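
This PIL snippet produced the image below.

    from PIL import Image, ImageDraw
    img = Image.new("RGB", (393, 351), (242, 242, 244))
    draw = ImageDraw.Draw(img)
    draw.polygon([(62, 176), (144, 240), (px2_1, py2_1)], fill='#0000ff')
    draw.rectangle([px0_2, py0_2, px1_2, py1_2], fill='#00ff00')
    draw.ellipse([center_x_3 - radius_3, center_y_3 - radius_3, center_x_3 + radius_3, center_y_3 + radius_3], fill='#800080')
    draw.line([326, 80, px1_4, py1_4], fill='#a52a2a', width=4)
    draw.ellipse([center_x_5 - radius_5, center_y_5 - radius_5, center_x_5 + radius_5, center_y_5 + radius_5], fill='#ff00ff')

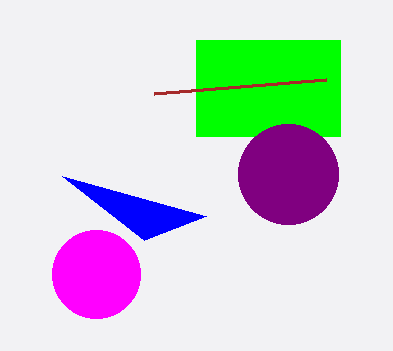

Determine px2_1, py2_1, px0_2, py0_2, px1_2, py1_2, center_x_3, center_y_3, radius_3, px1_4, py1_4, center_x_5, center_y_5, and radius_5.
px2_1 = 206; py2_1 = 216; px0_2 = 196; py0_2 = 40; px1_2 = 340; py1_2 = 136; center_x_3 = 288; center_y_3 = 174; radius_3 = 50; px1_4 = 154; py1_4 = 94; center_x_5 = 96; center_y_5 = 274; radius_5 = 44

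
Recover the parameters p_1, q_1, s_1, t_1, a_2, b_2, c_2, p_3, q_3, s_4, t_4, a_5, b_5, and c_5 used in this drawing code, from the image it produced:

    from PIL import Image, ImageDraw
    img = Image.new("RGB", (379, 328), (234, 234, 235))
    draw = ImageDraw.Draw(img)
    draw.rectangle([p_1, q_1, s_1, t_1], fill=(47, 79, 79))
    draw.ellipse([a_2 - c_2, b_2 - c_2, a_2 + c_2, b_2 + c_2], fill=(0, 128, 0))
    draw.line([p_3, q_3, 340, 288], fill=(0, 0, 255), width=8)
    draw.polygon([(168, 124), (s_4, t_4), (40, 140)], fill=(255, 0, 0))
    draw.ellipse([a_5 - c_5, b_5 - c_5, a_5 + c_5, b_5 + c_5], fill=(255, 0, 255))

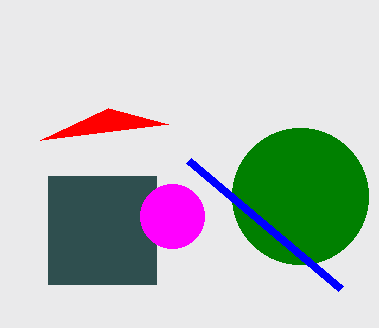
p_1 = 48; q_1 = 176; s_1 = 156; t_1 = 284; a_2 = 300; b_2 = 196; c_2 = 68; p_3 = 188; q_3 = 160; s_4 = 108; t_4 = 108; a_5 = 172; b_5 = 216; c_5 = 32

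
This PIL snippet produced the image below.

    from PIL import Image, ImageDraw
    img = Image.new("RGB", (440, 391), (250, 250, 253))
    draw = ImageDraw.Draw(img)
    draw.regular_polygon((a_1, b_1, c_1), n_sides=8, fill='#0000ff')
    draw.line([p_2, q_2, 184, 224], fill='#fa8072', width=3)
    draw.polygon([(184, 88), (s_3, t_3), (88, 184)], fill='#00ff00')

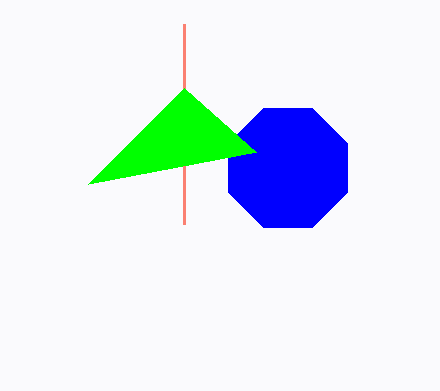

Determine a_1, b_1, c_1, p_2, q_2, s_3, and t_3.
a_1 = 288, b_1 = 168, c_1 = 64, p_2 = 184, q_2 = 24, s_3 = 256, t_3 = 152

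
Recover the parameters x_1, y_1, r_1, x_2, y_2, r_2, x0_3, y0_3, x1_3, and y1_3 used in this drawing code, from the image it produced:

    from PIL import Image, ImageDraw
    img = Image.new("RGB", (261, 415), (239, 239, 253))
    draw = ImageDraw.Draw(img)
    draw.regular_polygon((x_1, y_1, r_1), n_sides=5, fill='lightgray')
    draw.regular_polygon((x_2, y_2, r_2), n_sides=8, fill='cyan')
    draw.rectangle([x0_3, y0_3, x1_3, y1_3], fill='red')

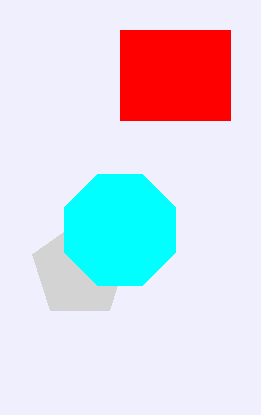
x_1 = 80; y_1 = 270; r_1 = 50; x_2 = 120; y_2 = 230; r_2 = 60; x0_3 = 120; y0_3 = 30; x1_3 = 230; y1_3 = 120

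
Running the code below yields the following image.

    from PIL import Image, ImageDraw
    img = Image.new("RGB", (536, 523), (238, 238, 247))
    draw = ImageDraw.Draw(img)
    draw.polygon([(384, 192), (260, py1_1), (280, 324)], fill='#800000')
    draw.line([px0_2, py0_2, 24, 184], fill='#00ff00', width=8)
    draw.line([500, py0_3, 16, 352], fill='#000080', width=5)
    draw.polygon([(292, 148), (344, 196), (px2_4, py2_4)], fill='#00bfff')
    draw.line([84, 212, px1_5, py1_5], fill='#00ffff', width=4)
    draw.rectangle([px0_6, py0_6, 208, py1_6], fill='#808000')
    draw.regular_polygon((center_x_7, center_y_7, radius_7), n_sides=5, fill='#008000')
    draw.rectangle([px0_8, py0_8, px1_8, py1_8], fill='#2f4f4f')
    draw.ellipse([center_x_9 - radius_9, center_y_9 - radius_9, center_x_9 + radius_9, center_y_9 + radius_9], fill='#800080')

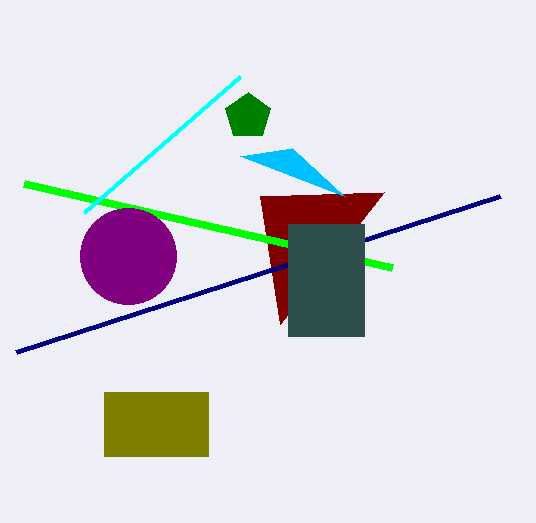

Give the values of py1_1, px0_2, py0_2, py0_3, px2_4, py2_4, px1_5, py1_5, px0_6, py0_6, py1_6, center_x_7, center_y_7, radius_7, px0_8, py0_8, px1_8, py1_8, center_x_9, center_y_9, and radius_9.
py1_1 = 196; px0_2 = 392; py0_2 = 268; py0_3 = 196; px2_4 = 240; py2_4 = 156; px1_5 = 240; py1_5 = 76; px0_6 = 104; py0_6 = 392; py1_6 = 456; center_x_7 = 248; center_y_7 = 116; radius_7 = 24; px0_8 = 288; py0_8 = 224; px1_8 = 364; py1_8 = 336; center_x_9 = 128; center_y_9 = 256; radius_9 = 48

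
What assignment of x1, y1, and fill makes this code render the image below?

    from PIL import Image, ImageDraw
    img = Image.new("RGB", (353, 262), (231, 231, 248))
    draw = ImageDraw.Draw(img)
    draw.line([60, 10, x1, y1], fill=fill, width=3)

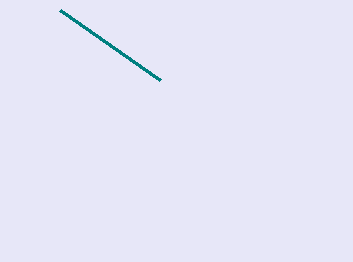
x1 = 160, y1 = 80, fill = 'teal'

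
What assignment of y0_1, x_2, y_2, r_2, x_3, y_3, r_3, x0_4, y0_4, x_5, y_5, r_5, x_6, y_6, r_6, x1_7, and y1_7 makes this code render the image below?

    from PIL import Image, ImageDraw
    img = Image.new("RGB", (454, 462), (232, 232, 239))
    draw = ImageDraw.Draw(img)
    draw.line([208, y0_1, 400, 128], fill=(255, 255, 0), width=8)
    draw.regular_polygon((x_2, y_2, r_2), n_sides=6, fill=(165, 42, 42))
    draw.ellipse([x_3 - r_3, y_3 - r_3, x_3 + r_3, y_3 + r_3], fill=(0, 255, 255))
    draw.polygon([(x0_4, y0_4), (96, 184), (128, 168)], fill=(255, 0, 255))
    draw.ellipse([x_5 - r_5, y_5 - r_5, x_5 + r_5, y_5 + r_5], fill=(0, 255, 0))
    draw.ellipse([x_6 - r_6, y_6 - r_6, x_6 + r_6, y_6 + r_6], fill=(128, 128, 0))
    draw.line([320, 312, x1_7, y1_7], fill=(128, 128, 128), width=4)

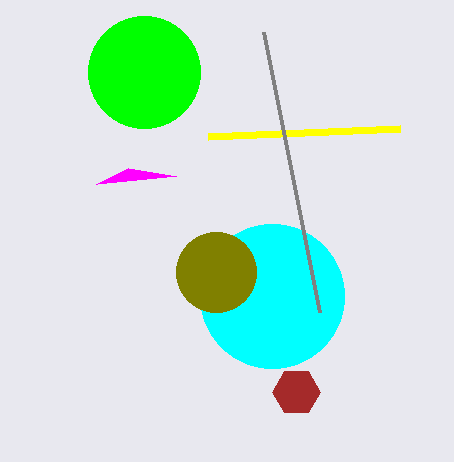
y0_1 = 136
x_2 = 296
y_2 = 392
r_2 = 24
x_3 = 272
y_3 = 296
r_3 = 72
x0_4 = 176
y0_4 = 176
x_5 = 144
y_5 = 72
r_5 = 56
x_6 = 216
y_6 = 272
r_6 = 40
x1_7 = 264
y1_7 = 32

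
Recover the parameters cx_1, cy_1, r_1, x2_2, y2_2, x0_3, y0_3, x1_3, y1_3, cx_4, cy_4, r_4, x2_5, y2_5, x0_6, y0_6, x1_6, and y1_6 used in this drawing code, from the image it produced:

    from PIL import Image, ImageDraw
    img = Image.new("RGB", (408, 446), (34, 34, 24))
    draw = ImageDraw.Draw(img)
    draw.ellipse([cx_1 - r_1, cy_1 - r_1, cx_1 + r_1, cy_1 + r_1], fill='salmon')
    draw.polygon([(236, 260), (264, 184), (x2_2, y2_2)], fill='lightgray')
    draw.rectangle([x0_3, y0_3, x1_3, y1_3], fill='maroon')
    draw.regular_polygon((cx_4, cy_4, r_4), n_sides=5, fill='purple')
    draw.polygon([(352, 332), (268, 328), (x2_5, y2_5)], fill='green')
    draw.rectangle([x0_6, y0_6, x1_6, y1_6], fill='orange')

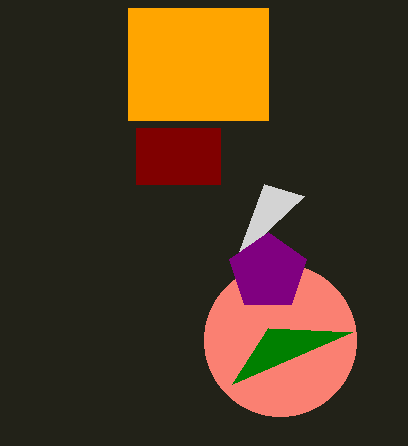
cx_1 = 280, cy_1 = 340, r_1 = 76, x2_2 = 304, y2_2 = 196, x0_3 = 136, y0_3 = 128, x1_3 = 220, y1_3 = 184, cx_4 = 268, cy_4 = 272, r_4 = 40, x2_5 = 232, y2_5 = 384, x0_6 = 128, y0_6 = 8, x1_6 = 268, y1_6 = 120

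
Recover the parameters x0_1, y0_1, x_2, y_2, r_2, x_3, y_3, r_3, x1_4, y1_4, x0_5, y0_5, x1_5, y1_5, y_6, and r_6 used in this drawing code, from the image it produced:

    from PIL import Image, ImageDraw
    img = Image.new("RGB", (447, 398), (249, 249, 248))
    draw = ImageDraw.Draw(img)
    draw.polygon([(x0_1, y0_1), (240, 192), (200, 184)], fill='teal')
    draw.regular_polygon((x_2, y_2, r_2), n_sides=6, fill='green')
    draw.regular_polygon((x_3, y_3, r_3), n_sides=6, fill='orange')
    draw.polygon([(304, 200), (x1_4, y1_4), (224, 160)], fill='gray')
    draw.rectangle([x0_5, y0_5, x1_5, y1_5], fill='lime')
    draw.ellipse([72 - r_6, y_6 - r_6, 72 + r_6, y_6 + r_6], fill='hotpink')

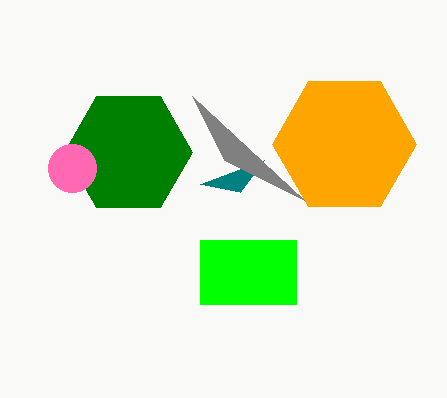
x0_1 = 264
y0_1 = 160
x_2 = 128
y_2 = 152
r_2 = 64
x_3 = 344
y_3 = 144
r_3 = 72
x1_4 = 192
y1_4 = 96
x0_5 = 200
y0_5 = 240
x1_5 = 296
y1_5 = 304
y_6 = 168
r_6 = 24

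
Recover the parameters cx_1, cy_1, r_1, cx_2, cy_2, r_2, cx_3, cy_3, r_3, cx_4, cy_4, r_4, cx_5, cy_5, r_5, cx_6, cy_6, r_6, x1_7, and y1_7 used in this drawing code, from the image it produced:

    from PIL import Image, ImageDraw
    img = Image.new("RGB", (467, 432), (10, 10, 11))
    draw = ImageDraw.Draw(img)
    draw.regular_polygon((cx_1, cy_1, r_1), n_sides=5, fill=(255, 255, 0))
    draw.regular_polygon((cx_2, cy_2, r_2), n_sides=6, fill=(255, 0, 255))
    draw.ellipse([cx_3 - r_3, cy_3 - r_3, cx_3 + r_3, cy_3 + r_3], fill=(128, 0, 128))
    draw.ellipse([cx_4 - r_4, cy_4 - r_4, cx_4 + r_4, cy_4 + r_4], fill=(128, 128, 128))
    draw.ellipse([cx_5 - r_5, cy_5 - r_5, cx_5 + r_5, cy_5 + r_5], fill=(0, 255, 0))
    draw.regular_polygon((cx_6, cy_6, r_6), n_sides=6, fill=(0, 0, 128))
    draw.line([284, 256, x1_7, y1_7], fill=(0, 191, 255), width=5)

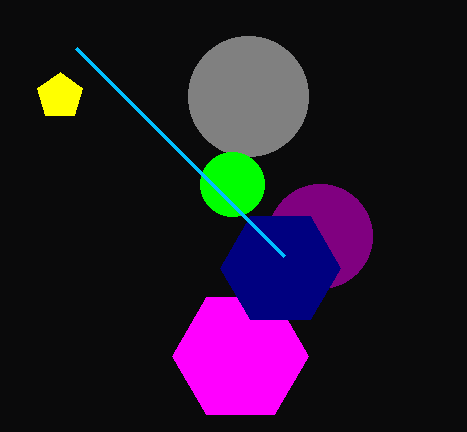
cx_1 = 60; cy_1 = 96; r_1 = 24; cx_2 = 240; cy_2 = 356; r_2 = 68; cx_3 = 320; cy_3 = 236; r_3 = 52; cx_4 = 248; cy_4 = 96; r_4 = 60; cx_5 = 232; cy_5 = 184; r_5 = 32; cx_6 = 280; cy_6 = 268; r_6 = 60; x1_7 = 76; y1_7 = 48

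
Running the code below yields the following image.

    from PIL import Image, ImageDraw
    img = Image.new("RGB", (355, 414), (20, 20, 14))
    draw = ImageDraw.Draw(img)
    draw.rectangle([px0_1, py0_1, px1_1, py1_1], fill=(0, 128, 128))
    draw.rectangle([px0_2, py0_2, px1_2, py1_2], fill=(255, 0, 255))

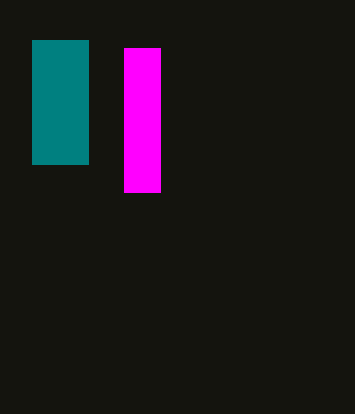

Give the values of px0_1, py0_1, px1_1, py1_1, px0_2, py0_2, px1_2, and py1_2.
px0_1 = 32
py0_1 = 40
px1_1 = 88
py1_1 = 164
px0_2 = 124
py0_2 = 48
px1_2 = 160
py1_2 = 192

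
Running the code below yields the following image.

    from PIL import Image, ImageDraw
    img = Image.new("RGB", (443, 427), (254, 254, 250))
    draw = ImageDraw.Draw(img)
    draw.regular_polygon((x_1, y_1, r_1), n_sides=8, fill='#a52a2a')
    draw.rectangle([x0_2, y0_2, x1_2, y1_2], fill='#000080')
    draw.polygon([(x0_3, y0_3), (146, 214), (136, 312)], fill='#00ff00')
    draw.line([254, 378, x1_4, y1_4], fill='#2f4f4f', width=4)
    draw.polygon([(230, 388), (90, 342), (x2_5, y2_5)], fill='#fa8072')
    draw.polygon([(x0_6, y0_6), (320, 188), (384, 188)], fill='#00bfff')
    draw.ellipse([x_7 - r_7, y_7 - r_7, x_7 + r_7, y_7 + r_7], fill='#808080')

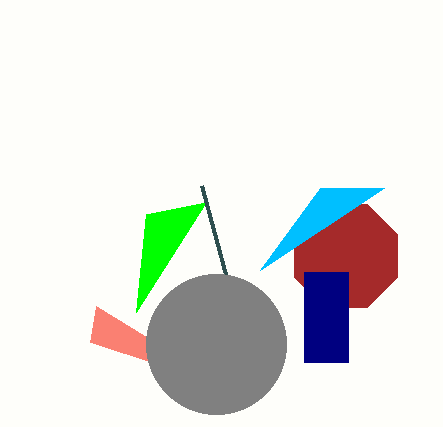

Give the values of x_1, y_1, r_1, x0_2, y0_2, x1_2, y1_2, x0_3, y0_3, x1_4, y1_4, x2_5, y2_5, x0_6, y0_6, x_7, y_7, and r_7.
x_1 = 346; y_1 = 256; r_1 = 56; x0_2 = 304; y0_2 = 272; x1_2 = 348; y1_2 = 362; x0_3 = 206; y0_3 = 202; x1_4 = 202; y1_4 = 186; x2_5 = 96; y2_5 = 306; x0_6 = 260; y0_6 = 270; x_7 = 216; y_7 = 344; r_7 = 70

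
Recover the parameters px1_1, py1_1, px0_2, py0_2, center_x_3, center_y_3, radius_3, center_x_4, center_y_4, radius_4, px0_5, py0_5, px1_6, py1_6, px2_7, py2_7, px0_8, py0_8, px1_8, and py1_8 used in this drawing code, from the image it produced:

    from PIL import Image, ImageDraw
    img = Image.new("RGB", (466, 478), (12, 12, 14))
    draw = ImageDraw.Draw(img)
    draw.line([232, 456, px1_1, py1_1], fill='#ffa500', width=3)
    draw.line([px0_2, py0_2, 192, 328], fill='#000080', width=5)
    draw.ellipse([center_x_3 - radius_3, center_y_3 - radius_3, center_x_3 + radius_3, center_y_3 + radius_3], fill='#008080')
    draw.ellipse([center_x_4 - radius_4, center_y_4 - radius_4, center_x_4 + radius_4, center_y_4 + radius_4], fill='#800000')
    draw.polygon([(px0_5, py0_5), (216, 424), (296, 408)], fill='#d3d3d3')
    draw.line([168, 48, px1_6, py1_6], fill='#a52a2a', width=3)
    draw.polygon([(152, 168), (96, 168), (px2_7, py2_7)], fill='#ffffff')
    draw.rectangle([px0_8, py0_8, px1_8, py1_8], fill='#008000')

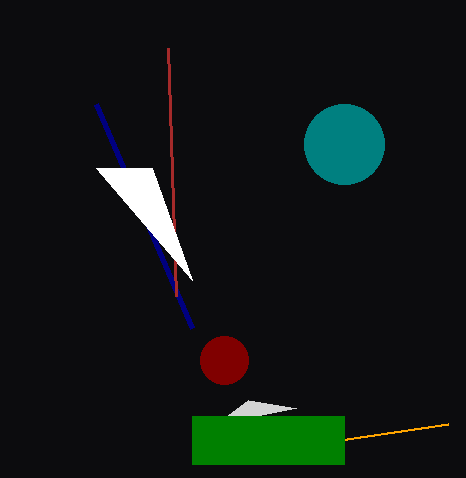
px1_1 = 448; py1_1 = 424; px0_2 = 96; py0_2 = 104; center_x_3 = 344; center_y_3 = 144; radius_3 = 40; center_x_4 = 224; center_y_4 = 360; radius_4 = 24; px0_5 = 248; py0_5 = 400; px1_6 = 176; py1_6 = 296; px2_7 = 192; py2_7 = 280; px0_8 = 192; py0_8 = 416; px1_8 = 344; py1_8 = 464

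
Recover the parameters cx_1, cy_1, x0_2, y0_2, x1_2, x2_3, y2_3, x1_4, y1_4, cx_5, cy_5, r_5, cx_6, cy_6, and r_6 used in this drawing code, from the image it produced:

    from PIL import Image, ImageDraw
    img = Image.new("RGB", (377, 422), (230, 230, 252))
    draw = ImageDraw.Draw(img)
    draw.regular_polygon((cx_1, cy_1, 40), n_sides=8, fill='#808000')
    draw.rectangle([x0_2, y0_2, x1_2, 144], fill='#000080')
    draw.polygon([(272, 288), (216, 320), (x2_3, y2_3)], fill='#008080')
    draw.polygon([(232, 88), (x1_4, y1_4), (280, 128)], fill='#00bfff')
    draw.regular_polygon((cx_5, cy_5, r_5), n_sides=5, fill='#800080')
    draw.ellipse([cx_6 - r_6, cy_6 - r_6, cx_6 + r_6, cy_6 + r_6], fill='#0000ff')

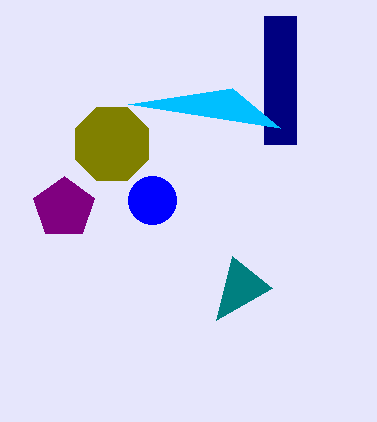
cx_1 = 112; cy_1 = 144; x0_2 = 264; y0_2 = 16; x1_2 = 296; x2_3 = 232; y2_3 = 256; x1_4 = 128; y1_4 = 104; cx_5 = 64; cy_5 = 208; r_5 = 32; cx_6 = 152; cy_6 = 200; r_6 = 24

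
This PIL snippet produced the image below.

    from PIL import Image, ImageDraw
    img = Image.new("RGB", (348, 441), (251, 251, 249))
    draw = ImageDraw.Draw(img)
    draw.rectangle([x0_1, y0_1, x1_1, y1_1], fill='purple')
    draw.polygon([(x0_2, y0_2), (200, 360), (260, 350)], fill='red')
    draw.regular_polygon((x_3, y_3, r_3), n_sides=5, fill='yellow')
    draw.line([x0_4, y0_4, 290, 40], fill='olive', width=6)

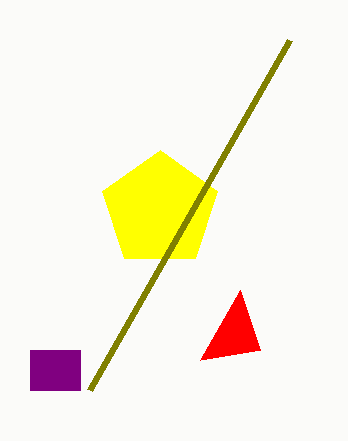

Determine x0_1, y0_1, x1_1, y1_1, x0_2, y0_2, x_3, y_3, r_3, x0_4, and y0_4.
x0_1 = 30
y0_1 = 350
x1_1 = 80
y1_1 = 390
x0_2 = 240
y0_2 = 290
x_3 = 160
y_3 = 210
r_3 = 60
x0_4 = 90
y0_4 = 390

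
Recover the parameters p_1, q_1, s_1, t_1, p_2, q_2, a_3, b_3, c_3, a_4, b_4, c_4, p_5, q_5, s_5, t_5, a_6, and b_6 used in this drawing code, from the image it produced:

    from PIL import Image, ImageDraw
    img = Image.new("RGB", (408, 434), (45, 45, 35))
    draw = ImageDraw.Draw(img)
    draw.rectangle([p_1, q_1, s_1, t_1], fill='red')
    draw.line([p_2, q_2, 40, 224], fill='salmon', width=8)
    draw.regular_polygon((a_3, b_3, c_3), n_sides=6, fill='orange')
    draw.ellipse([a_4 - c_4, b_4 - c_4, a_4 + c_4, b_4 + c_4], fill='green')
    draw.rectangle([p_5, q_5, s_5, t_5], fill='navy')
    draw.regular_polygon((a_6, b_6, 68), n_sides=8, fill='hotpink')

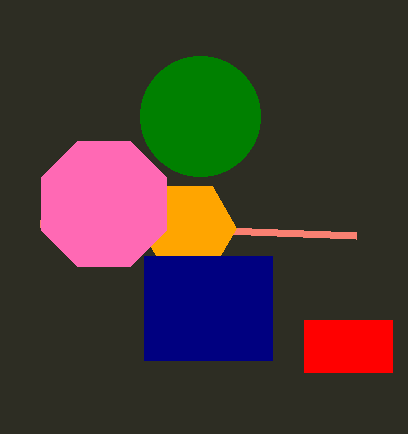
p_1 = 304, q_1 = 320, s_1 = 392, t_1 = 372, p_2 = 356, q_2 = 236, a_3 = 188, b_3 = 228, c_3 = 48, a_4 = 200, b_4 = 116, c_4 = 60, p_5 = 144, q_5 = 256, s_5 = 272, t_5 = 360, a_6 = 104, b_6 = 204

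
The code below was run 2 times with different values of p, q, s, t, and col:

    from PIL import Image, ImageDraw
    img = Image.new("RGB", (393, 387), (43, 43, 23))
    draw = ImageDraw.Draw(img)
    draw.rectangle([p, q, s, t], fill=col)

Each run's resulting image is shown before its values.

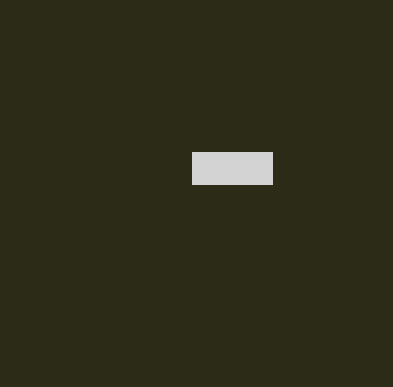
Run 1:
p = 192, q = 152, s = 272, t = 184, col = 'lightgray'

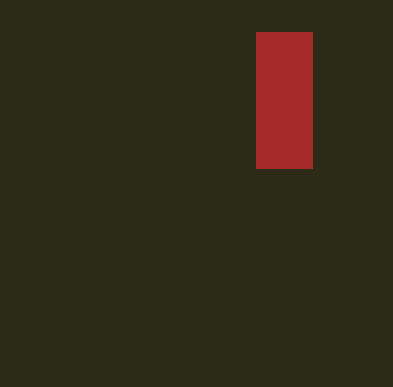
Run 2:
p = 256, q = 32, s = 312, t = 168, col = 'brown'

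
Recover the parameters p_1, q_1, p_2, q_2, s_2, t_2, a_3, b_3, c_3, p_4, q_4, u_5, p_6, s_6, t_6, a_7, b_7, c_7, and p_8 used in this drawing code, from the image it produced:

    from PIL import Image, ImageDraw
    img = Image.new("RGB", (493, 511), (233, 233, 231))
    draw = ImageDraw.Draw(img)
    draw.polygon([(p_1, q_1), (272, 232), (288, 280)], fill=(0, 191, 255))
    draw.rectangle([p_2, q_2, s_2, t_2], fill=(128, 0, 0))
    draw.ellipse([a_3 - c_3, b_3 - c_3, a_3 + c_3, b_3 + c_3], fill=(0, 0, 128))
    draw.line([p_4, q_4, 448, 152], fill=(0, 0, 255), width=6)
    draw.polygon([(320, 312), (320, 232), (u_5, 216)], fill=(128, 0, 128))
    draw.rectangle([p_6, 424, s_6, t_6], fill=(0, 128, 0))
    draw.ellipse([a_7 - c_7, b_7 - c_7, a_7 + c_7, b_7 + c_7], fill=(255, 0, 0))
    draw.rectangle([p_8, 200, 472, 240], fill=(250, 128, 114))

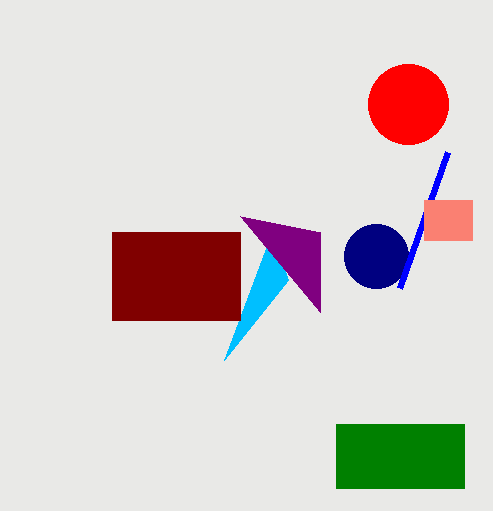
p_1 = 224; q_1 = 360; p_2 = 112; q_2 = 232; s_2 = 240; t_2 = 320; a_3 = 376; b_3 = 256; c_3 = 32; p_4 = 400; q_4 = 288; u_5 = 240; p_6 = 336; s_6 = 464; t_6 = 488; a_7 = 408; b_7 = 104; c_7 = 40; p_8 = 424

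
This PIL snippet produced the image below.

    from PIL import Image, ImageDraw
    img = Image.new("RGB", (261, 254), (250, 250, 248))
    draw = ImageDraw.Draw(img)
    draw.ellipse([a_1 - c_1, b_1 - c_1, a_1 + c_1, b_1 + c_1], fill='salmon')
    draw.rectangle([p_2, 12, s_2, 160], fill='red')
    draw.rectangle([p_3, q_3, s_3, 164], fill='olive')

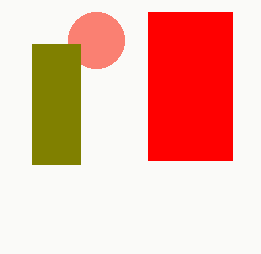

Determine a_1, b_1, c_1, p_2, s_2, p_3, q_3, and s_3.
a_1 = 96
b_1 = 40
c_1 = 28
p_2 = 148
s_2 = 232
p_3 = 32
q_3 = 44
s_3 = 80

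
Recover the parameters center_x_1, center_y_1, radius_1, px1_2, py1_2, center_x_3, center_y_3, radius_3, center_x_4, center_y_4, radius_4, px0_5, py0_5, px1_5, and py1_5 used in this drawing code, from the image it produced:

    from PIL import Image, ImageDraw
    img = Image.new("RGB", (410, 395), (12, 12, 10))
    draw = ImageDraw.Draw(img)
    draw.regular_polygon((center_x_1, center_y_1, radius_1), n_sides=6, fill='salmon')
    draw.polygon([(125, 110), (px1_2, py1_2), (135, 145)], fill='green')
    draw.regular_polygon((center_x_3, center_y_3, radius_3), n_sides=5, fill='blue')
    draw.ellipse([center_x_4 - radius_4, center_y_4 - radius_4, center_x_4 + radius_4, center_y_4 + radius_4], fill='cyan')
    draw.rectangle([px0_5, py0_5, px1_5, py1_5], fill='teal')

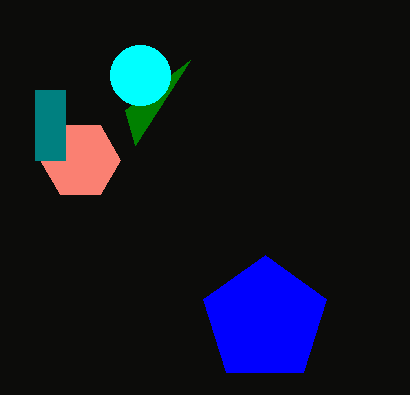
center_x_1 = 80, center_y_1 = 160, radius_1 = 40, px1_2 = 190, py1_2 = 60, center_x_3 = 265, center_y_3 = 320, radius_3 = 65, center_x_4 = 140, center_y_4 = 75, radius_4 = 30, px0_5 = 35, py0_5 = 90, px1_5 = 65, py1_5 = 160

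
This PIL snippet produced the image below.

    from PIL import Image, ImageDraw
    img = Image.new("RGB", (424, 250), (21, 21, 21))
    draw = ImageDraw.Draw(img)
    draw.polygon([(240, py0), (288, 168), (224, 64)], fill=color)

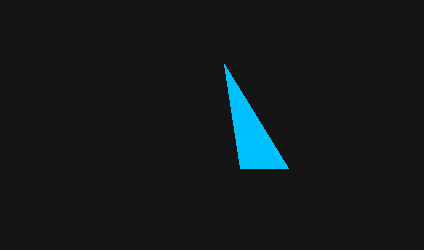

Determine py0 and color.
py0 = 168
color = 'deepskyblue'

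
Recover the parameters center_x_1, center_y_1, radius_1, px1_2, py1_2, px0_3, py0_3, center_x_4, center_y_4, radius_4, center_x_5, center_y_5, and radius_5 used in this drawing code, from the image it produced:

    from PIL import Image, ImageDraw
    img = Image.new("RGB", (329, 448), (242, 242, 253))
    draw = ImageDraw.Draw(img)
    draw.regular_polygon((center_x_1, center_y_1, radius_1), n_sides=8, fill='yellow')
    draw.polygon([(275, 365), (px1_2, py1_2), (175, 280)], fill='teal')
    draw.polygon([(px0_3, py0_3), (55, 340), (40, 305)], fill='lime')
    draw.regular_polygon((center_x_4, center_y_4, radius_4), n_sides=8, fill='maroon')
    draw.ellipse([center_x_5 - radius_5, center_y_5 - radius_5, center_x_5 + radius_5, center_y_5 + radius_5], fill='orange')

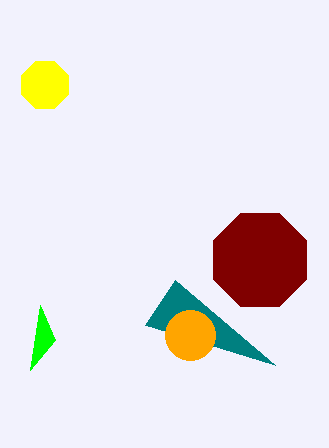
center_x_1 = 45; center_y_1 = 85; radius_1 = 25; px1_2 = 145; py1_2 = 325; px0_3 = 30; py0_3 = 370; center_x_4 = 260; center_y_4 = 260; radius_4 = 50; center_x_5 = 190; center_y_5 = 335; radius_5 = 25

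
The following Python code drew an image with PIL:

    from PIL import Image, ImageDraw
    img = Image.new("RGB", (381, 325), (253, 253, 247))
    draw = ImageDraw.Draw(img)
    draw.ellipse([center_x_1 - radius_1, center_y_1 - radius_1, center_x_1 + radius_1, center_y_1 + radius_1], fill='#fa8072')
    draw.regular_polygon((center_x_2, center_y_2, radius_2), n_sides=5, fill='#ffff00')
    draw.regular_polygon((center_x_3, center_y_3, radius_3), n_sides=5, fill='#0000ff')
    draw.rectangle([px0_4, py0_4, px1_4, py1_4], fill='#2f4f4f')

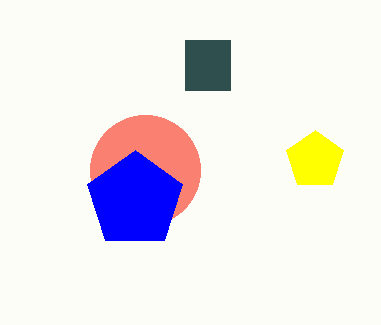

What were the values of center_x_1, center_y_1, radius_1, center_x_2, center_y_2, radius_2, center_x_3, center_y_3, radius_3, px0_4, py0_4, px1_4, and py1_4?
center_x_1 = 145, center_y_1 = 170, radius_1 = 55, center_x_2 = 315, center_y_2 = 160, radius_2 = 30, center_x_3 = 135, center_y_3 = 200, radius_3 = 50, px0_4 = 185, py0_4 = 40, px1_4 = 230, py1_4 = 90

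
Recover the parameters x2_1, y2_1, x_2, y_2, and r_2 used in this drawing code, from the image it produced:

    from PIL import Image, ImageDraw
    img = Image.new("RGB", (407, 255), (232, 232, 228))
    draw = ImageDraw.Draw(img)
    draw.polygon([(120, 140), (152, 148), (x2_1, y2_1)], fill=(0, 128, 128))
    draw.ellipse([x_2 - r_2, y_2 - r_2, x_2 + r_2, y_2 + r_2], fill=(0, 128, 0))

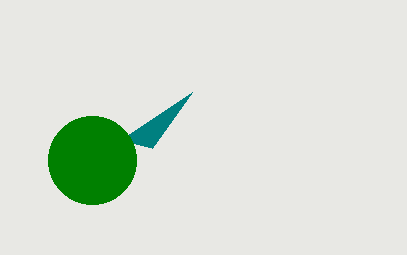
x2_1 = 192; y2_1 = 92; x_2 = 92; y_2 = 160; r_2 = 44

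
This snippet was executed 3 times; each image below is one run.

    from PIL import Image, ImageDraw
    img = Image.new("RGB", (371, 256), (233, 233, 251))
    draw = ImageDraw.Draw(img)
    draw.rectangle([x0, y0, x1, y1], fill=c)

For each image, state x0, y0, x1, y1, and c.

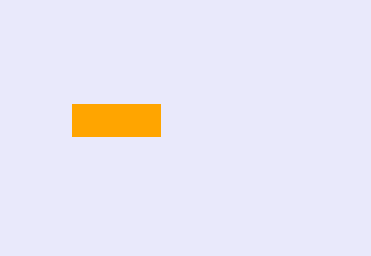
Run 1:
x0 = 72, y0 = 104, x1 = 160, y1 = 136, c = 'orange'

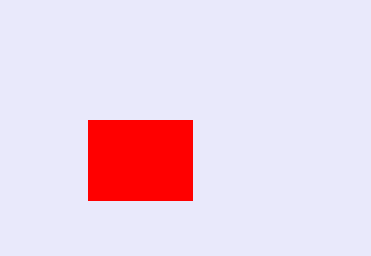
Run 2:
x0 = 88, y0 = 120, x1 = 192, y1 = 200, c = 'red'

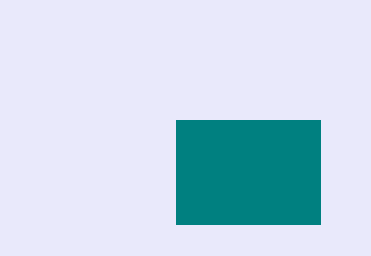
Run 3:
x0 = 176
y0 = 120
x1 = 320
y1 = 224
c = 'teal'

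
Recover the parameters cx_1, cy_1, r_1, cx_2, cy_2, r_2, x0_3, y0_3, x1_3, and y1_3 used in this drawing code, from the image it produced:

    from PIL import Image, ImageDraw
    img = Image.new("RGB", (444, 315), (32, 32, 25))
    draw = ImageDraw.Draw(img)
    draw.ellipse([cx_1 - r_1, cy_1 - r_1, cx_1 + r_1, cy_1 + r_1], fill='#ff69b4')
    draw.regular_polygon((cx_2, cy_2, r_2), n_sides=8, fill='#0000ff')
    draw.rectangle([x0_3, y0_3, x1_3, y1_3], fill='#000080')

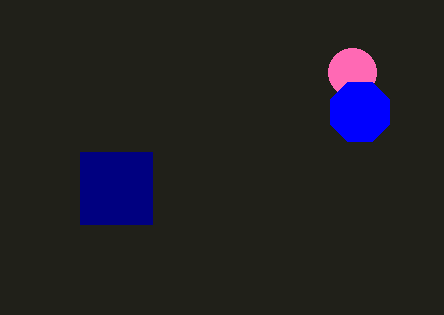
cx_1 = 352
cy_1 = 72
r_1 = 24
cx_2 = 360
cy_2 = 112
r_2 = 32
x0_3 = 80
y0_3 = 152
x1_3 = 152
y1_3 = 224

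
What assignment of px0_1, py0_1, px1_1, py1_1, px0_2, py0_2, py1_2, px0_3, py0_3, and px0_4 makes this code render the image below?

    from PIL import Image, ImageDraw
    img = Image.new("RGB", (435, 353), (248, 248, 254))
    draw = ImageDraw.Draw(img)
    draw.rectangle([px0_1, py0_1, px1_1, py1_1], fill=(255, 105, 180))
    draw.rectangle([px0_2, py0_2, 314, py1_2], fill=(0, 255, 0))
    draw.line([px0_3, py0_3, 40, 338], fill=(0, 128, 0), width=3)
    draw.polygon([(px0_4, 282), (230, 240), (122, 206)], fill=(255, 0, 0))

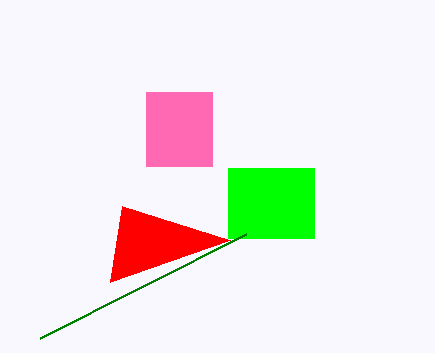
px0_1 = 146, py0_1 = 92, px1_1 = 212, py1_1 = 166, px0_2 = 228, py0_2 = 168, py1_2 = 238, px0_3 = 246, py0_3 = 234, px0_4 = 110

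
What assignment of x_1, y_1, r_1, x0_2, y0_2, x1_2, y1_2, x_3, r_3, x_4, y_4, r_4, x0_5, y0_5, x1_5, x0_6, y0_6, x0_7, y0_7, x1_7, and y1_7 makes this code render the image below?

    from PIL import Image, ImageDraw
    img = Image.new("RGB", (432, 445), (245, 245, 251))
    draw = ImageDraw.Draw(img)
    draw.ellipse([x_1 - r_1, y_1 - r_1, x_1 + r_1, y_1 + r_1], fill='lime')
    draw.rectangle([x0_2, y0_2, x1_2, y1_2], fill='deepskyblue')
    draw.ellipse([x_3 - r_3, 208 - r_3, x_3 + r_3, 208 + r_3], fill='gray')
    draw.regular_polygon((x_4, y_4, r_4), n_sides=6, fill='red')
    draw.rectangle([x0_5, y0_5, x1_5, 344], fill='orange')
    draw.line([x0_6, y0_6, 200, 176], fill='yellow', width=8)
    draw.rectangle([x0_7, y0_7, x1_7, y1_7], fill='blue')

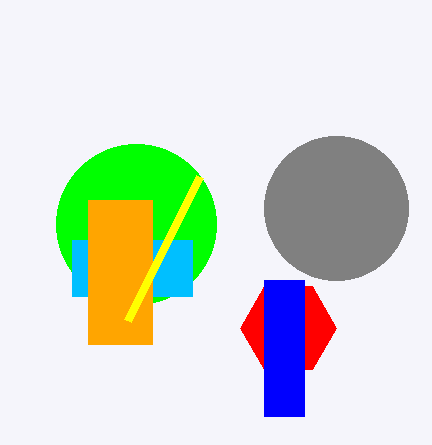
x_1 = 136
y_1 = 224
r_1 = 80
x0_2 = 72
y0_2 = 240
x1_2 = 192
y1_2 = 296
x_3 = 336
r_3 = 72
x_4 = 288
y_4 = 328
r_4 = 48
x0_5 = 88
y0_5 = 200
x1_5 = 152
x0_6 = 128
y0_6 = 320
x0_7 = 264
y0_7 = 280
x1_7 = 304
y1_7 = 416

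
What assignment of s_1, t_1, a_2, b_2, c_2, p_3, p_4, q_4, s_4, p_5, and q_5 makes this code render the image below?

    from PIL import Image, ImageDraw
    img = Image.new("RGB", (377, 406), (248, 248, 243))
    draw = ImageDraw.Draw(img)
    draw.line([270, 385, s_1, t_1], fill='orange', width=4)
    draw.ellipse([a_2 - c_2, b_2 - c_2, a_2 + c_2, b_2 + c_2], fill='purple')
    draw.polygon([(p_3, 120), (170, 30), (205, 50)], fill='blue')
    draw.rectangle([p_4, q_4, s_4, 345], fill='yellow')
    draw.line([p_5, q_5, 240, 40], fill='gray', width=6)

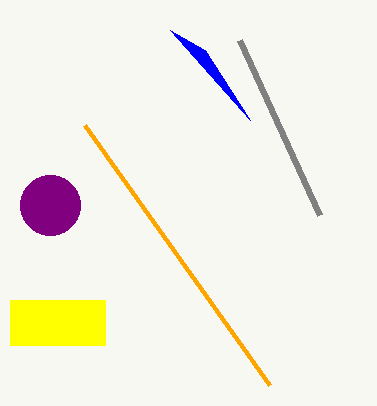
s_1 = 85
t_1 = 125
a_2 = 50
b_2 = 205
c_2 = 30
p_3 = 250
p_4 = 10
q_4 = 300
s_4 = 105
p_5 = 320
q_5 = 215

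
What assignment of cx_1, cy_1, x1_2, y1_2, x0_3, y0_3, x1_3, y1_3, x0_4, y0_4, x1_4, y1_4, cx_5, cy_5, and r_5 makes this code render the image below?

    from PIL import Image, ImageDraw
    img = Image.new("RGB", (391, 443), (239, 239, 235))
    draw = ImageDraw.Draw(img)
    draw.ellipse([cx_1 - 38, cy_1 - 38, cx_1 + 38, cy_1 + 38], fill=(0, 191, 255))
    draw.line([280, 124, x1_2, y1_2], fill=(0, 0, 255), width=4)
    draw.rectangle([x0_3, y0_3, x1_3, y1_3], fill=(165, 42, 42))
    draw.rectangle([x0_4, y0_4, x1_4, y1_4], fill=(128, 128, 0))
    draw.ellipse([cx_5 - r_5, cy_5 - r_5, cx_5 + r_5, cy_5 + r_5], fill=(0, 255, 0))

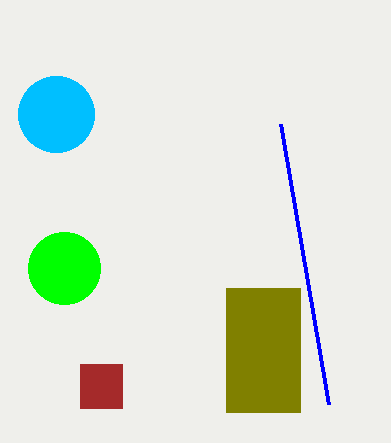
cx_1 = 56, cy_1 = 114, x1_2 = 328, y1_2 = 404, x0_3 = 80, y0_3 = 364, x1_3 = 122, y1_3 = 408, x0_4 = 226, y0_4 = 288, x1_4 = 300, y1_4 = 412, cx_5 = 64, cy_5 = 268, r_5 = 36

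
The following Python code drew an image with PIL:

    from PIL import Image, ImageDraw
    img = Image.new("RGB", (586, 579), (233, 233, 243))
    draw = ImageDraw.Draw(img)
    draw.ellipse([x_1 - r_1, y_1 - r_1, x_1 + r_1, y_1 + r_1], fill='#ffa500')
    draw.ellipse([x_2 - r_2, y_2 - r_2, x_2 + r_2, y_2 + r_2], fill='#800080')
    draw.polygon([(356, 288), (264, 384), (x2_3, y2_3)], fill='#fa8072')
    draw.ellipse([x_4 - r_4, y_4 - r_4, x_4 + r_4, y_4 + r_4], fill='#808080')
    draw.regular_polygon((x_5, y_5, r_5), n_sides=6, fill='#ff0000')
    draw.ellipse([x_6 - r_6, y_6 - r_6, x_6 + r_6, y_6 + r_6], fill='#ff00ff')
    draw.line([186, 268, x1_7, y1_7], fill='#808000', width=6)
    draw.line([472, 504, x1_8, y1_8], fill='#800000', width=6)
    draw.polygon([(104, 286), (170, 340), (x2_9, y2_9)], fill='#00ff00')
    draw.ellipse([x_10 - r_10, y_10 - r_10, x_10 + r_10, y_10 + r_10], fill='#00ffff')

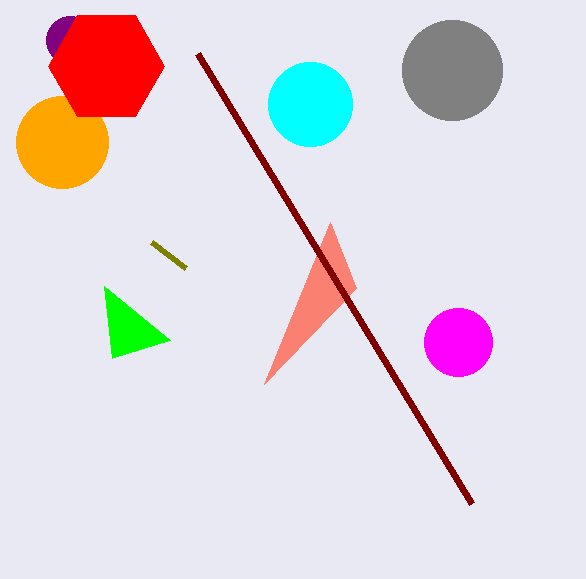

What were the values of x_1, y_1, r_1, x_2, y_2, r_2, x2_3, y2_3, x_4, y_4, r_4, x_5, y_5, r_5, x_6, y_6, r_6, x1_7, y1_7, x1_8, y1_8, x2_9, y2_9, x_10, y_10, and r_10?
x_1 = 62; y_1 = 142; r_1 = 46; x_2 = 70; y_2 = 40; r_2 = 24; x2_3 = 330; y2_3 = 222; x_4 = 452; y_4 = 70; r_4 = 50; x_5 = 106; y_5 = 66; r_5 = 58; x_6 = 458; y_6 = 342; r_6 = 34; x1_7 = 152; y1_7 = 242; x1_8 = 198; y1_8 = 54; x2_9 = 112; y2_9 = 358; x_10 = 310; y_10 = 104; r_10 = 42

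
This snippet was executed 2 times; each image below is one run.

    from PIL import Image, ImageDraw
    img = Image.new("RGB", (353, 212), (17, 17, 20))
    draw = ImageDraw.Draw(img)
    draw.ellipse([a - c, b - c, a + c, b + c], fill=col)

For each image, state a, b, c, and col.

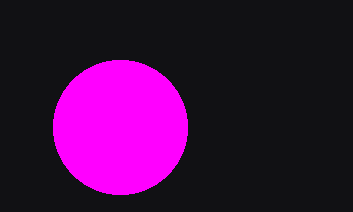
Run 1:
a = 120; b = 127; c = 67; col = 'magenta'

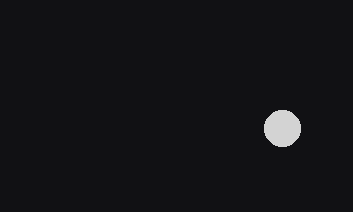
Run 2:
a = 282
b = 128
c = 18
col = 'lightgray'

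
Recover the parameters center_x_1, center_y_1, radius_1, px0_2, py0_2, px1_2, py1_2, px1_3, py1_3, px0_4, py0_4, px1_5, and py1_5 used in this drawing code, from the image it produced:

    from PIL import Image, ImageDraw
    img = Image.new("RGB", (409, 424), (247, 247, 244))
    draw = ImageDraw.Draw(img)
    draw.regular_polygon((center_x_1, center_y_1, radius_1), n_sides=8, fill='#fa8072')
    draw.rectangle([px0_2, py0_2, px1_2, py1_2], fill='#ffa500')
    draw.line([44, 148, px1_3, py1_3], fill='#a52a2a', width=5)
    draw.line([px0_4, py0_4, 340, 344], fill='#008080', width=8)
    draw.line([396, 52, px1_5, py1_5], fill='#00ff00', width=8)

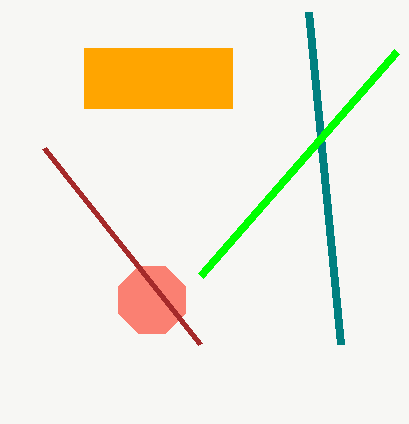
center_x_1 = 152, center_y_1 = 300, radius_1 = 36, px0_2 = 84, py0_2 = 48, px1_2 = 232, py1_2 = 108, px1_3 = 200, py1_3 = 344, px0_4 = 308, py0_4 = 12, px1_5 = 200, py1_5 = 276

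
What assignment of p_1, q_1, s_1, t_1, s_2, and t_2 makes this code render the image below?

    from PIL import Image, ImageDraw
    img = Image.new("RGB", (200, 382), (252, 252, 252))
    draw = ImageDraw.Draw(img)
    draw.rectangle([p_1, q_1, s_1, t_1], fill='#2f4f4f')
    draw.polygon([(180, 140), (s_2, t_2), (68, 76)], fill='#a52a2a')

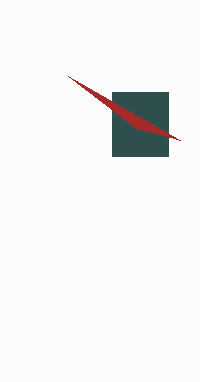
p_1 = 112, q_1 = 92, s_1 = 168, t_1 = 156, s_2 = 136, t_2 = 128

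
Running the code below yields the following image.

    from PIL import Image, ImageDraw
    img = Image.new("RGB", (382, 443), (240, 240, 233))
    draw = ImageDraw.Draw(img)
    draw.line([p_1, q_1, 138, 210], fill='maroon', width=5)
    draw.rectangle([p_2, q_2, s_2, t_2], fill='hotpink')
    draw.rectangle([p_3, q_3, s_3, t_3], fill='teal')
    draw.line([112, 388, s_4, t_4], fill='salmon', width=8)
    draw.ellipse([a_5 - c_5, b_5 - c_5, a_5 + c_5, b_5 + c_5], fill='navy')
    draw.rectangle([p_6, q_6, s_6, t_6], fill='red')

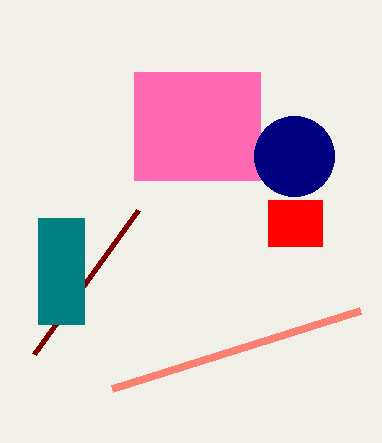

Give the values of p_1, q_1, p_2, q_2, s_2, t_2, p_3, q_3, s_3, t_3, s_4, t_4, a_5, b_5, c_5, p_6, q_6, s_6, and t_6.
p_1 = 34; q_1 = 354; p_2 = 134; q_2 = 72; s_2 = 260; t_2 = 180; p_3 = 38; q_3 = 218; s_3 = 84; t_3 = 324; s_4 = 360; t_4 = 310; a_5 = 294; b_5 = 156; c_5 = 40; p_6 = 268; q_6 = 200; s_6 = 322; t_6 = 246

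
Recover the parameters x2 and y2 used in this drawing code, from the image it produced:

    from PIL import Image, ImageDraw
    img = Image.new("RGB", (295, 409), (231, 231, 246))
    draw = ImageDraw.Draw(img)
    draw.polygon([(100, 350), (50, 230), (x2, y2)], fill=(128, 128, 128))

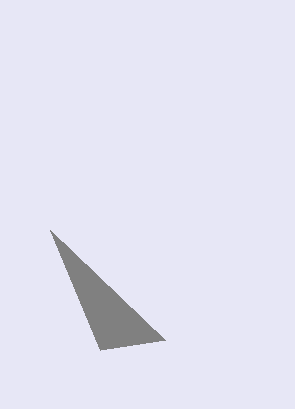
x2 = 165; y2 = 340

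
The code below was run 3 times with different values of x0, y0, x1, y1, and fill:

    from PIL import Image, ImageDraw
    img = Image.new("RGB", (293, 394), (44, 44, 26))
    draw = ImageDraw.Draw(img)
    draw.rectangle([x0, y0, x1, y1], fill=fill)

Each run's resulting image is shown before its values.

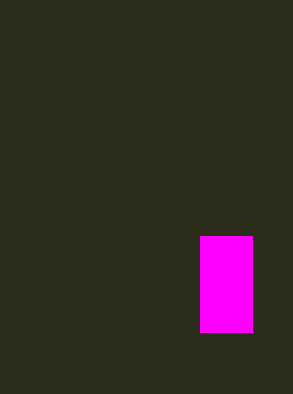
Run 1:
x0 = 200; y0 = 236; x1 = 252; y1 = 332; fill = 'magenta'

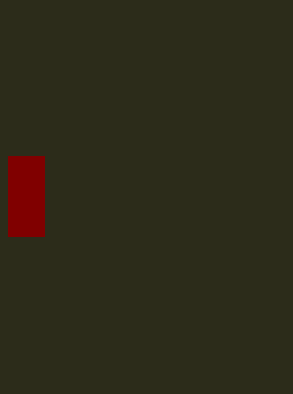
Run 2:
x0 = 8
y0 = 156
x1 = 44
y1 = 236
fill = 'maroon'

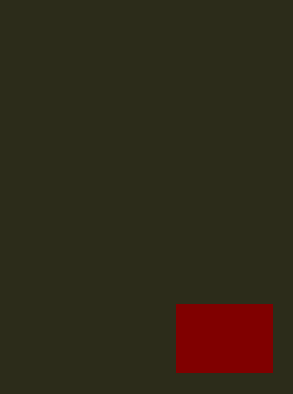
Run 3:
x0 = 176; y0 = 304; x1 = 272; y1 = 372; fill = 'maroon'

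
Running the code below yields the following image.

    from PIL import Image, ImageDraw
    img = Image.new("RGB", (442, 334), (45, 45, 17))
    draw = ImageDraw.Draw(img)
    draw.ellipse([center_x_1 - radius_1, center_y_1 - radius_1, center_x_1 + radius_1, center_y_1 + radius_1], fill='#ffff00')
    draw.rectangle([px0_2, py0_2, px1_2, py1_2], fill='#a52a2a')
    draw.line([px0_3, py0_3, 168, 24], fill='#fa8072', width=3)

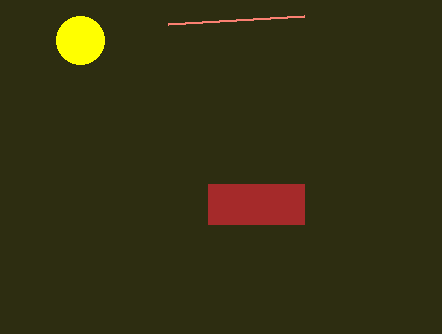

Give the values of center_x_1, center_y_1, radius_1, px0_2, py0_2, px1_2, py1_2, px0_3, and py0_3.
center_x_1 = 80
center_y_1 = 40
radius_1 = 24
px0_2 = 208
py0_2 = 184
px1_2 = 304
py1_2 = 224
px0_3 = 304
py0_3 = 16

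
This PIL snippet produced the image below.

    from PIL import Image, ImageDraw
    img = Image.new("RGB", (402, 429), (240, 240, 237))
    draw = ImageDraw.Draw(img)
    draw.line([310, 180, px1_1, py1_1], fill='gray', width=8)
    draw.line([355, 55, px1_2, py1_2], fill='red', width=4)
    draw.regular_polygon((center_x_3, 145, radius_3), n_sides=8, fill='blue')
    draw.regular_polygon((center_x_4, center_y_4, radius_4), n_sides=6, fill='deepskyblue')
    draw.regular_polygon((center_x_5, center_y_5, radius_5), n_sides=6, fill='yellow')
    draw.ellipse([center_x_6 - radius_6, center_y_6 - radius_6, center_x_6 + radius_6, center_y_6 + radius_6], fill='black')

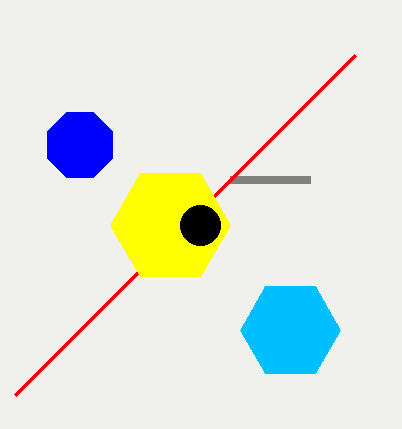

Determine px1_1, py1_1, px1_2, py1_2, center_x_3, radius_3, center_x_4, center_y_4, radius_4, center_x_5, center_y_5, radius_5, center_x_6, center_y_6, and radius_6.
px1_1 = 230; py1_1 = 180; px1_2 = 15; py1_2 = 395; center_x_3 = 80; radius_3 = 35; center_x_4 = 290; center_y_4 = 330; radius_4 = 50; center_x_5 = 170; center_y_5 = 225; radius_5 = 60; center_x_6 = 200; center_y_6 = 225; radius_6 = 20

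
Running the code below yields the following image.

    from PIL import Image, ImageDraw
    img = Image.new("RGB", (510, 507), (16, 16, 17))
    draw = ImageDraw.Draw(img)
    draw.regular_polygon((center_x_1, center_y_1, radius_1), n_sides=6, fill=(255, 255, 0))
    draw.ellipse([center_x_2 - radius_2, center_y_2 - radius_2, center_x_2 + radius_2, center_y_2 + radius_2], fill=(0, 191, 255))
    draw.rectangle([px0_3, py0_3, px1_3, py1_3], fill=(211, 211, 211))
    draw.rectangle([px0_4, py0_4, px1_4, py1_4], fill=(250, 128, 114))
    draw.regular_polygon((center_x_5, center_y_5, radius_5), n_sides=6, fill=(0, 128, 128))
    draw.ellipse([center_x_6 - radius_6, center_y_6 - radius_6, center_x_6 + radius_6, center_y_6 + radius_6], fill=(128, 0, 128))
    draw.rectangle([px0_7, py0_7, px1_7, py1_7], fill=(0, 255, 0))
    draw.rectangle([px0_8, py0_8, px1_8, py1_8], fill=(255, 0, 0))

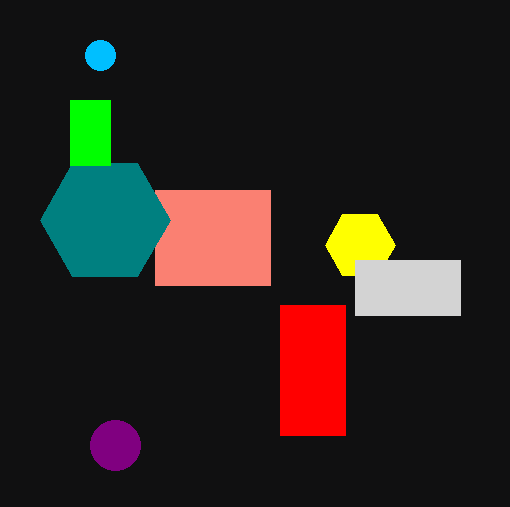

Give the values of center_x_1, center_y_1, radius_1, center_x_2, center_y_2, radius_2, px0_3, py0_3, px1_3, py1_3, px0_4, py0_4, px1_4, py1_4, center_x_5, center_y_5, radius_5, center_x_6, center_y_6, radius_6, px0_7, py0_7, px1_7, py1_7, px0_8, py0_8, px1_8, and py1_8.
center_x_1 = 360, center_y_1 = 245, radius_1 = 35, center_x_2 = 100, center_y_2 = 55, radius_2 = 15, px0_3 = 355, py0_3 = 260, px1_3 = 460, py1_3 = 315, px0_4 = 155, py0_4 = 190, px1_4 = 270, py1_4 = 285, center_x_5 = 105, center_y_5 = 220, radius_5 = 65, center_x_6 = 115, center_y_6 = 445, radius_6 = 25, px0_7 = 70, py0_7 = 100, px1_7 = 110, py1_7 = 165, px0_8 = 280, py0_8 = 305, px1_8 = 345, py1_8 = 435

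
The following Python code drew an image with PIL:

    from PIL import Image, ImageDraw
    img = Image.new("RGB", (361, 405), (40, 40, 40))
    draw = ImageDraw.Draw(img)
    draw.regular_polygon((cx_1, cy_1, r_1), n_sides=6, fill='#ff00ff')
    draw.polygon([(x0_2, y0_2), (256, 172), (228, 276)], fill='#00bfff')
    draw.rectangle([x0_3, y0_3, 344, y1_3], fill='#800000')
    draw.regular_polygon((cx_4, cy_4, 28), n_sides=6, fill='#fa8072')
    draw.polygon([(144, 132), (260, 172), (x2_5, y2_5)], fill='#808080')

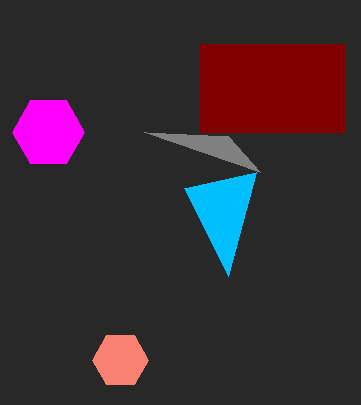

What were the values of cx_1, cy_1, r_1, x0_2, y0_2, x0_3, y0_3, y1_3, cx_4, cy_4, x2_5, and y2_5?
cx_1 = 48; cy_1 = 132; r_1 = 36; x0_2 = 184; y0_2 = 188; x0_3 = 200; y0_3 = 44; y1_3 = 132; cx_4 = 120; cy_4 = 360; x2_5 = 228; y2_5 = 136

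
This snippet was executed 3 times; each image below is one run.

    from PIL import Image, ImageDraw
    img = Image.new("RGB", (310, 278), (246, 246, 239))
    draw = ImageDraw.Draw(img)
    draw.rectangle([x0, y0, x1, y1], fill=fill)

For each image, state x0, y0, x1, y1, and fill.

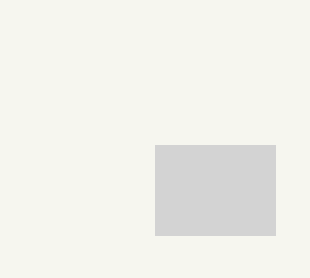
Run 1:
x0 = 155; y0 = 145; x1 = 275; y1 = 235; fill = 'lightgray'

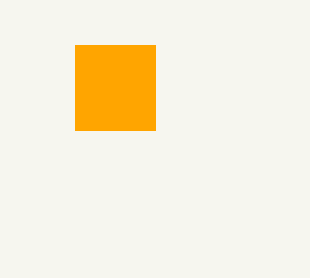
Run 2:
x0 = 75
y0 = 45
x1 = 155
y1 = 130
fill = 'orange'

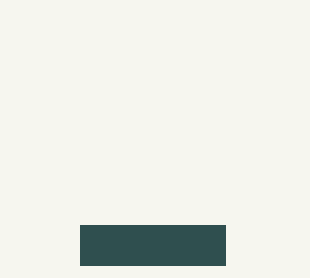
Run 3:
x0 = 80; y0 = 225; x1 = 225; y1 = 265; fill = 'darkslategray'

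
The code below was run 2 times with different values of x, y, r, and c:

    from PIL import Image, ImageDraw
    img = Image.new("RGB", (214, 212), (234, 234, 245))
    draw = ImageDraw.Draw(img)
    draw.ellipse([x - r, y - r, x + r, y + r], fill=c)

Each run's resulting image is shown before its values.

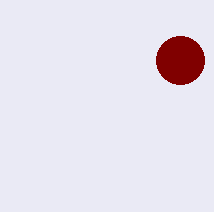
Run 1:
x = 180, y = 60, r = 24, c = 'maroon'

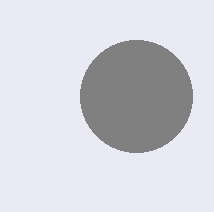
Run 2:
x = 136; y = 96; r = 56; c = 'gray'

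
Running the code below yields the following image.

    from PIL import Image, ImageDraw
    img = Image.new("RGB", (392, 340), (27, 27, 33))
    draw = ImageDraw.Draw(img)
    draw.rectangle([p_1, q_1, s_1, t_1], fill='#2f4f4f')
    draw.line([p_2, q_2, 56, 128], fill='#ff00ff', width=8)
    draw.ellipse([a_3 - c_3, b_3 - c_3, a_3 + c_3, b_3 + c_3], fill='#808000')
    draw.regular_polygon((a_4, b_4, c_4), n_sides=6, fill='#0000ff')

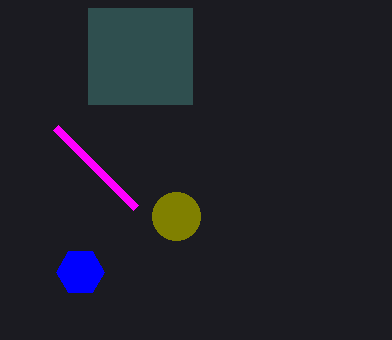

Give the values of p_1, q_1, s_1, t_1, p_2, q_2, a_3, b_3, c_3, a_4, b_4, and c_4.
p_1 = 88; q_1 = 8; s_1 = 192; t_1 = 104; p_2 = 136; q_2 = 208; a_3 = 176; b_3 = 216; c_3 = 24; a_4 = 80; b_4 = 272; c_4 = 24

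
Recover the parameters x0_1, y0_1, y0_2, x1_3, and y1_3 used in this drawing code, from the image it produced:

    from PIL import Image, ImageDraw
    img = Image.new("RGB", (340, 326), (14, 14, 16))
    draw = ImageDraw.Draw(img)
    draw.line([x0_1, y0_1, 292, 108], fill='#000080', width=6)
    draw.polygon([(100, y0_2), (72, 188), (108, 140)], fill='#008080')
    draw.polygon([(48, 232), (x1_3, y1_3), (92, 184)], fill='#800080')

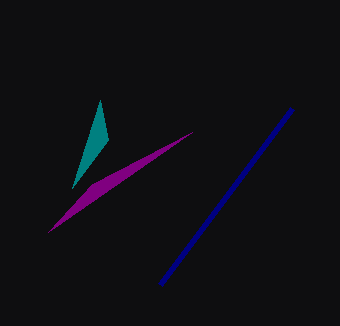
x0_1 = 160
y0_1 = 284
y0_2 = 100
x1_3 = 192
y1_3 = 132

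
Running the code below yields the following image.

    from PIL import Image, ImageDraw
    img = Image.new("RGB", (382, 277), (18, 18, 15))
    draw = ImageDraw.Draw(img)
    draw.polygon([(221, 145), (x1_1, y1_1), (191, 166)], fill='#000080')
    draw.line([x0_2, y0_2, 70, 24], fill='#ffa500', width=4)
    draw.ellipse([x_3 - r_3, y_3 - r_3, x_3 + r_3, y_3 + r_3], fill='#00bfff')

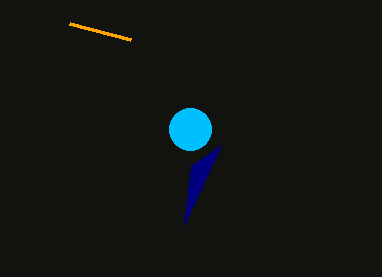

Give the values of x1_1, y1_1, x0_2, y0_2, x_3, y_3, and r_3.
x1_1 = 184, y1_1 = 225, x0_2 = 131, y0_2 = 40, x_3 = 190, y_3 = 129, r_3 = 21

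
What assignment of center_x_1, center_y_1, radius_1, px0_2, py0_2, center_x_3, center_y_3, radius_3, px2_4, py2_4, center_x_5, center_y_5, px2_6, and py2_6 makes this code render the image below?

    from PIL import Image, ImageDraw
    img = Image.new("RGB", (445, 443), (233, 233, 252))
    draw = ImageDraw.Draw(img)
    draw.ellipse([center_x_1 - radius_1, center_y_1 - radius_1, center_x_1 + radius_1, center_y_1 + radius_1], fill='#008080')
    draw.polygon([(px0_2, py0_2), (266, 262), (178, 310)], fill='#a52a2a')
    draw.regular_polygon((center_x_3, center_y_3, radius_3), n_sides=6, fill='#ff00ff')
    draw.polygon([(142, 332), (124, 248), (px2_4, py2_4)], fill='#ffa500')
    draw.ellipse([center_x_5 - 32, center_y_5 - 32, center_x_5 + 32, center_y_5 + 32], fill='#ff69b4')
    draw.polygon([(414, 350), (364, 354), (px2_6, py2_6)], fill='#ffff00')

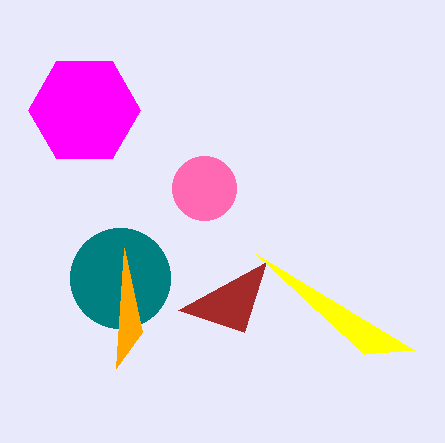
center_x_1 = 120, center_y_1 = 278, radius_1 = 50, px0_2 = 244, py0_2 = 332, center_x_3 = 84, center_y_3 = 110, radius_3 = 56, px2_4 = 116, py2_4 = 368, center_x_5 = 204, center_y_5 = 188, px2_6 = 256, py2_6 = 254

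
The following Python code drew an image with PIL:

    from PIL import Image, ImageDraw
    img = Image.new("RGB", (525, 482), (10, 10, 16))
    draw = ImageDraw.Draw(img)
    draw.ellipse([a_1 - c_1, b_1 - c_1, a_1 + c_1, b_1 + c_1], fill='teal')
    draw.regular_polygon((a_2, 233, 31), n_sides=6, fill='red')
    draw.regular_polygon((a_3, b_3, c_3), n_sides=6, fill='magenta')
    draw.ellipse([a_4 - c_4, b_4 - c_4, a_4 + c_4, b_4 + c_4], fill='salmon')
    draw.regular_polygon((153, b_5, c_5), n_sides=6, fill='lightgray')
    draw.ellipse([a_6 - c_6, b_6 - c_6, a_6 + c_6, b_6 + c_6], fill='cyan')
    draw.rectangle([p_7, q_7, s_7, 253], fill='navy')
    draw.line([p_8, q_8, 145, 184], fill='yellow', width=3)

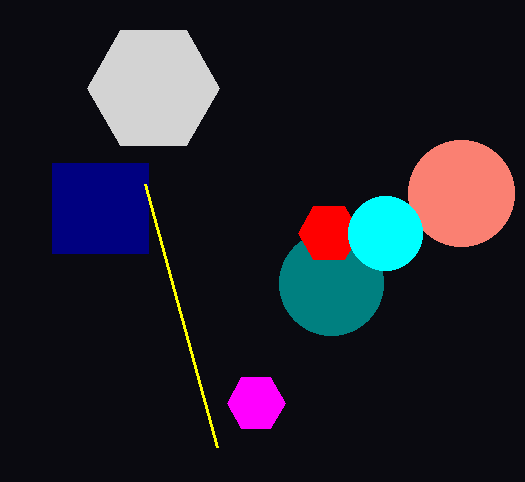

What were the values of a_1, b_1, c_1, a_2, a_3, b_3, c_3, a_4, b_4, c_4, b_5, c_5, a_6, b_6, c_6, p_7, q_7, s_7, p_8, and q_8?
a_1 = 331
b_1 = 283
c_1 = 52
a_2 = 329
a_3 = 256
b_3 = 403
c_3 = 29
a_4 = 461
b_4 = 193
c_4 = 53
b_5 = 88
c_5 = 66
a_6 = 385
b_6 = 233
c_6 = 37
p_7 = 52
q_7 = 163
s_7 = 148
p_8 = 217
q_8 = 447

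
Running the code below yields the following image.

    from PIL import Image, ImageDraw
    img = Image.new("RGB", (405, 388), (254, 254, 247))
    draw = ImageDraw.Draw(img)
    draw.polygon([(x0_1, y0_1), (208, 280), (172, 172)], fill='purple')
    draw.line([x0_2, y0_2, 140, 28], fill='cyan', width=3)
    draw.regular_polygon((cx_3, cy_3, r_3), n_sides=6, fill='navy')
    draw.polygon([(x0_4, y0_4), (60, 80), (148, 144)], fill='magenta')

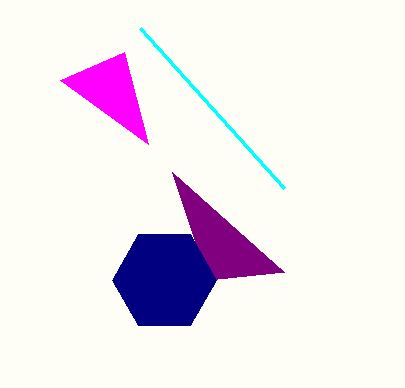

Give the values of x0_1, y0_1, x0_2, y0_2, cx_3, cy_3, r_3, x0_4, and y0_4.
x0_1 = 284; y0_1 = 272; x0_2 = 284; y0_2 = 188; cx_3 = 164; cy_3 = 280; r_3 = 52; x0_4 = 124; y0_4 = 52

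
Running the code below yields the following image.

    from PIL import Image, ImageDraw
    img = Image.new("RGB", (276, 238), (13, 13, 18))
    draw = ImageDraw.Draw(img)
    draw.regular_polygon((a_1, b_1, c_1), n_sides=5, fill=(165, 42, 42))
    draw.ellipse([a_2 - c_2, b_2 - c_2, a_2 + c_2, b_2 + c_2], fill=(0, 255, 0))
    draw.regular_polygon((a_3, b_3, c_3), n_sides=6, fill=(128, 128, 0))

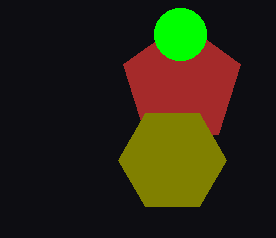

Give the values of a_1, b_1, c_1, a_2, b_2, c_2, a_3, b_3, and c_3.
a_1 = 182
b_1 = 84
c_1 = 62
a_2 = 180
b_2 = 34
c_2 = 26
a_3 = 172
b_3 = 160
c_3 = 54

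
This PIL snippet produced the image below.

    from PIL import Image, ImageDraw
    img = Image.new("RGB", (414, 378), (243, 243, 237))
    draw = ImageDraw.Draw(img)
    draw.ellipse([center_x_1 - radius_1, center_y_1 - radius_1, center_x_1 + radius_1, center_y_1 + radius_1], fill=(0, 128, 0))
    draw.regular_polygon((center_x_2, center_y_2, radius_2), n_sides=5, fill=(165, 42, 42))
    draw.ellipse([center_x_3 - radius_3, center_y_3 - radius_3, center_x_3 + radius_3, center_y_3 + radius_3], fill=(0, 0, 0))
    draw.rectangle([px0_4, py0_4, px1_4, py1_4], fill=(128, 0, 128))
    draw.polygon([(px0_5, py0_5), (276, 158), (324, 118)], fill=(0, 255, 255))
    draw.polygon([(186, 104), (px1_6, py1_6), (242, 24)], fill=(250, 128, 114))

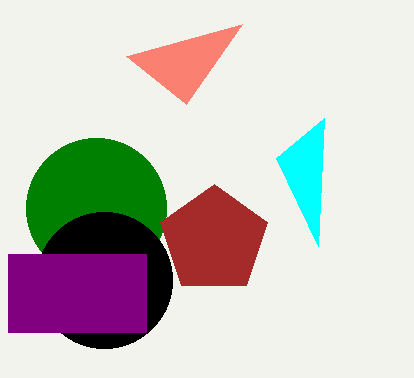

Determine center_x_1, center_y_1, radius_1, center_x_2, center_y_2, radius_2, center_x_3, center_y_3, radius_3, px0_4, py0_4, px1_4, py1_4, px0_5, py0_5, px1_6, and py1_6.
center_x_1 = 96; center_y_1 = 208; radius_1 = 70; center_x_2 = 214; center_y_2 = 240; radius_2 = 56; center_x_3 = 104; center_y_3 = 280; radius_3 = 68; px0_4 = 8; py0_4 = 254; px1_4 = 146; py1_4 = 332; px0_5 = 318; py0_5 = 246; px1_6 = 126; py1_6 = 56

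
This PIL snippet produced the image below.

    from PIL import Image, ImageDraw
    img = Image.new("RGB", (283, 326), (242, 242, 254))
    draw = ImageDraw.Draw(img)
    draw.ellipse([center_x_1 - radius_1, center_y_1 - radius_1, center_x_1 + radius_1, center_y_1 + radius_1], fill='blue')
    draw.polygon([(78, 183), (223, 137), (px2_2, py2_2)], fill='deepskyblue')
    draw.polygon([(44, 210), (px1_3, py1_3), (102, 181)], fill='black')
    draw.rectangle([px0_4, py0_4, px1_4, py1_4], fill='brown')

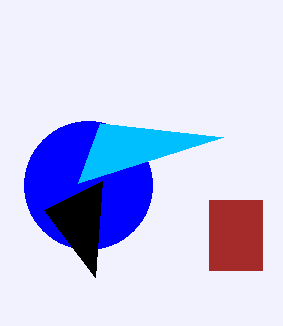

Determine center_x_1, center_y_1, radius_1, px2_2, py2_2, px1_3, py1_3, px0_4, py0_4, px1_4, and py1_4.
center_x_1 = 88, center_y_1 = 185, radius_1 = 64, px2_2 = 100, py2_2 = 123, px1_3 = 95, py1_3 = 277, px0_4 = 209, py0_4 = 200, px1_4 = 262, py1_4 = 270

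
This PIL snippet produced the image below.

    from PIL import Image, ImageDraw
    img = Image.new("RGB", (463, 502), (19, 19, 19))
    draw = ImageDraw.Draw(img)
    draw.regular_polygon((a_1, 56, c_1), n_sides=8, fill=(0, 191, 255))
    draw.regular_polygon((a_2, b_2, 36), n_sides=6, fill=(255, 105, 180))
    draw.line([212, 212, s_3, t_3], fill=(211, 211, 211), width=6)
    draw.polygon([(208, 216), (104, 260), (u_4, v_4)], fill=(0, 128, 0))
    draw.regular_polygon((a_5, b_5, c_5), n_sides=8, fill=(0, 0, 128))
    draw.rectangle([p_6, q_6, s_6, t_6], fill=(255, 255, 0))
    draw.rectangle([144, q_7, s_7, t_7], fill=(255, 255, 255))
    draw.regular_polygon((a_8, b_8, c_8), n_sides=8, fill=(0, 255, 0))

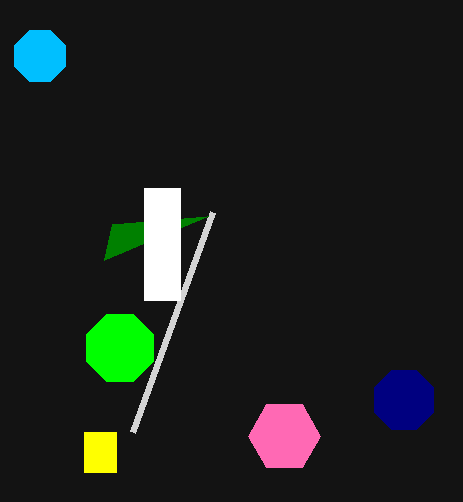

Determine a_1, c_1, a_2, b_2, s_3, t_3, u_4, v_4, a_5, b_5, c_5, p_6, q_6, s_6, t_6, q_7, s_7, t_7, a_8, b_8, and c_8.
a_1 = 40; c_1 = 28; a_2 = 284; b_2 = 436; s_3 = 132; t_3 = 432; u_4 = 112; v_4 = 224; a_5 = 404; b_5 = 400; c_5 = 32; p_6 = 84; q_6 = 432; s_6 = 116; t_6 = 472; q_7 = 188; s_7 = 180; t_7 = 300; a_8 = 120; b_8 = 348; c_8 = 36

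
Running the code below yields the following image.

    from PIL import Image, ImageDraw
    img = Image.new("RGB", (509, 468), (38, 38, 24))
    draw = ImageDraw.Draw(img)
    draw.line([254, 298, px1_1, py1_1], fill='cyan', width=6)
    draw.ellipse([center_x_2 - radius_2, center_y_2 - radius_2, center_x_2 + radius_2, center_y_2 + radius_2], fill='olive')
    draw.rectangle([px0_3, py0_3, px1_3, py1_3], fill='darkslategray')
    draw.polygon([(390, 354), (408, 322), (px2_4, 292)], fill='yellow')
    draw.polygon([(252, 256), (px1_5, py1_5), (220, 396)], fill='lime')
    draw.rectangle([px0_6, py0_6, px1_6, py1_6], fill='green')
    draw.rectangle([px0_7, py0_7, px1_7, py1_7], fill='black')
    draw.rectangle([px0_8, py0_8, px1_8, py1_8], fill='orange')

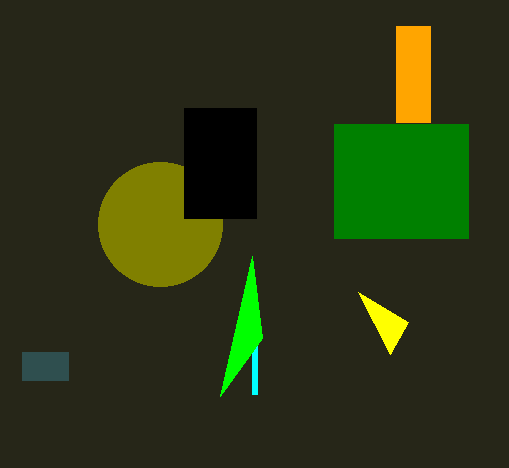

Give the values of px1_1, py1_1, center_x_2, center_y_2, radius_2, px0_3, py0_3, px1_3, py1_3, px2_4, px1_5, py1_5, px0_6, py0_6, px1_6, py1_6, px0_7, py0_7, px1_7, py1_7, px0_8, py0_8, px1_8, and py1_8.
px1_1 = 254
py1_1 = 394
center_x_2 = 160
center_y_2 = 224
radius_2 = 62
px0_3 = 22
py0_3 = 352
px1_3 = 68
py1_3 = 380
px2_4 = 358
px1_5 = 262
py1_5 = 338
px0_6 = 334
py0_6 = 124
px1_6 = 468
py1_6 = 238
px0_7 = 184
py0_7 = 108
px1_7 = 256
py1_7 = 218
px0_8 = 396
py0_8 = 26
px1_8 = 430
py1_8 = 122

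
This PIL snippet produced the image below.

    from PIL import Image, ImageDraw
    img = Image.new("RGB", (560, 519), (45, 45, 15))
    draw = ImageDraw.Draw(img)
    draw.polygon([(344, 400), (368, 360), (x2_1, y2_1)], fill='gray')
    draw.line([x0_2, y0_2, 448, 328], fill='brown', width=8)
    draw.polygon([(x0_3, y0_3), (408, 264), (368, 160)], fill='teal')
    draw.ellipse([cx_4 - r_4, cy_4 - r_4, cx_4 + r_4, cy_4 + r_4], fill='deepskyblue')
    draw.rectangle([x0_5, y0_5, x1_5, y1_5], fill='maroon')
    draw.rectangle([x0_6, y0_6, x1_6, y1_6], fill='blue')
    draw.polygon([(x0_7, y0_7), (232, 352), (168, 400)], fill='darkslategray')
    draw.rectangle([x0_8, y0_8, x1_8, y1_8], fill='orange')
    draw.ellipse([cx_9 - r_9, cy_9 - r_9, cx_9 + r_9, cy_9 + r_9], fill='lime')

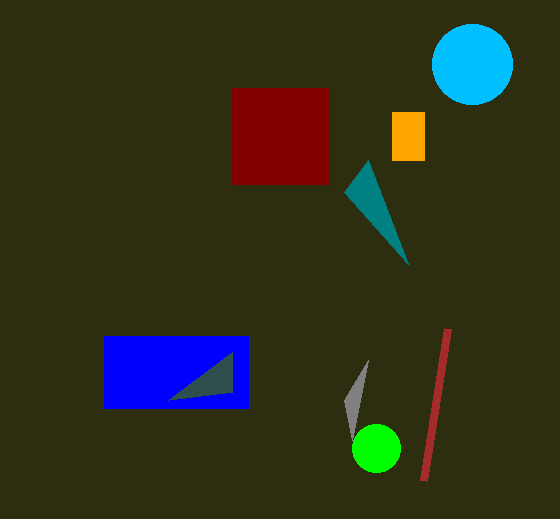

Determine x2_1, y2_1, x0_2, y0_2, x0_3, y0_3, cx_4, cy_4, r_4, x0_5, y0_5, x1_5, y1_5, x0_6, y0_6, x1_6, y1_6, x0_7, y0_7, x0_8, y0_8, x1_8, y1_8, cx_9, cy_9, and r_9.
x2_1 = 352; y2_1 = 440; x0_2 = 424; y0_2 = 480; x0_3 = 344; y0_3 = 192; cx_4 = 472; cy_4 = 64; r_4 = 40; x0_5 = 232; y0_5 = 88; x1_5 = 328; y1_5 = 184; x0_6 = 104; y0_6 = 336; x1_6 = 248; y1_6 = 408; x0_7 = 232; y0_7 = 392; x0_8 = 392; y0_8 = 112; x1_8 = 424; y1_8 = 160; cx_9 = 376; cy_9 = 448; r_9 = 24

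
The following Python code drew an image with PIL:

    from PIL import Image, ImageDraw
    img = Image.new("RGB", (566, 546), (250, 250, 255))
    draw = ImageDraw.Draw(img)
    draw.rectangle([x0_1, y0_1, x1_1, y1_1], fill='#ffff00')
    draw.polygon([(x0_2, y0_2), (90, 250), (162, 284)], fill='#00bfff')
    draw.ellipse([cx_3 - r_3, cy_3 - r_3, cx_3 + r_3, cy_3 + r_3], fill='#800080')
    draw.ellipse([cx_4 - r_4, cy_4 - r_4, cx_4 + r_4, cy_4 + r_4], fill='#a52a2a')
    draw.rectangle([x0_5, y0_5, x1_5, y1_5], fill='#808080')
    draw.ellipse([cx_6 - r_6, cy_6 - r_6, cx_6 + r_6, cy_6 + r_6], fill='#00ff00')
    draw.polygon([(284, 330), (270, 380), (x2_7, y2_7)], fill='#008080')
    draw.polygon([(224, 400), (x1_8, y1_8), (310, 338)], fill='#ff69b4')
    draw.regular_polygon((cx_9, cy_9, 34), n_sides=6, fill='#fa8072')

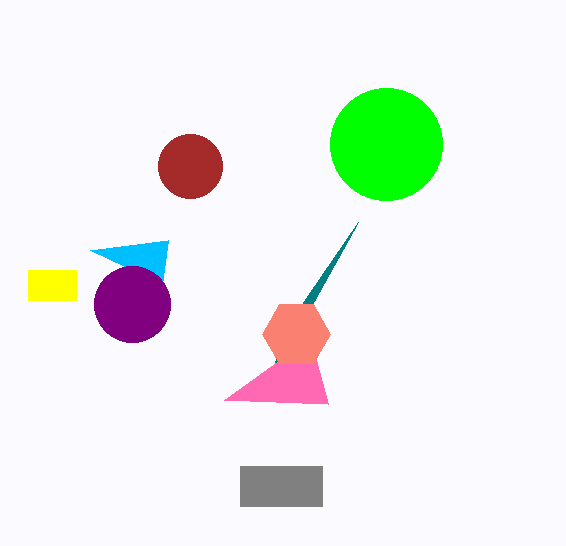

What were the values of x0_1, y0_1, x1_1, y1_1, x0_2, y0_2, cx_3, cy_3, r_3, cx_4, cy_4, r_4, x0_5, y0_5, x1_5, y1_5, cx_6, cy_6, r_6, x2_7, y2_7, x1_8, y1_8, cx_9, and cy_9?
x0_1 = 28, y0_1 = 270, x1_1 = 76, y1_1 = 300, x0_2 = 168, y0_2 = 240, cx_3 = 132, cy_3 = 304, r_3 = 38, cx_4 = 190, cy_4 = 166, r_4 = 32, x0_5 = 240, y0_5 = 466, x1_5 = 322, y1_5 = 506, cx_6 = 386, cy_6 = 144, r_6 = 56, x2_7 = 358, y2_7 = 222, x1_8 = 328, y1_8 = 404, cx_9 = 296, cy_9 = 334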